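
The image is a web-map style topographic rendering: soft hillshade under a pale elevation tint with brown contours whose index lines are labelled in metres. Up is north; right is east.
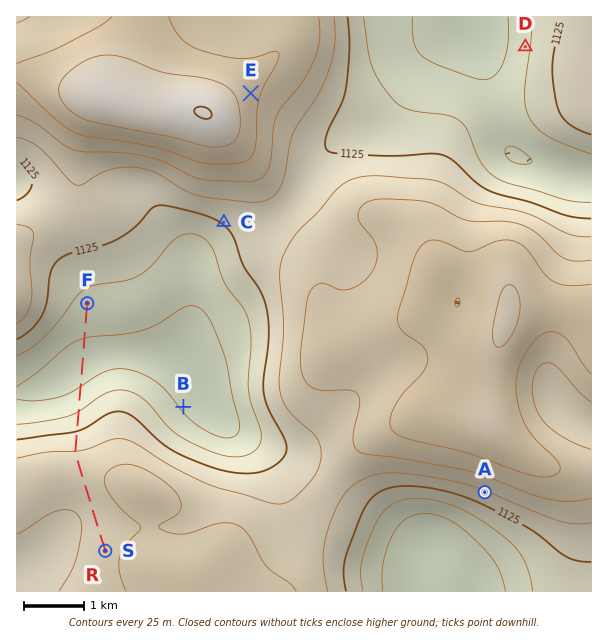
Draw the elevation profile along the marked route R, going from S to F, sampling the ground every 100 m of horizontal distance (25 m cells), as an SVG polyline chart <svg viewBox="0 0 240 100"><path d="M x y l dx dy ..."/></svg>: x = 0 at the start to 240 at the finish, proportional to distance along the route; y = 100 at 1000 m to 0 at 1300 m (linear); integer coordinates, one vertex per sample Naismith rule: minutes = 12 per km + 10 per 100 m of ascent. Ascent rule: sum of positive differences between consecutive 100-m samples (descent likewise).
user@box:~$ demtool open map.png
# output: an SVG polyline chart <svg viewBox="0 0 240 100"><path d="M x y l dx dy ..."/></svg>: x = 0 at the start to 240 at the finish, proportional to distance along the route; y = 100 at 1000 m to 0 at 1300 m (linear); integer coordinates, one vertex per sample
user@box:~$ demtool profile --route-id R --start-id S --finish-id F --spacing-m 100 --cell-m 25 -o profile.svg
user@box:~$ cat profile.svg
<svg viewBox="0 0 240 100"><path d="M0 44l6 1 5 1 6 0 6 1 6 0 5 0 6 0 6 0 5-1 6 0 6-1 5 0 6 0 6 0 6 1 5 2 6 1 6 2 5 3 6 3 6 2 5 3 6 2 6 3 6 2 5 2 6 2 6 2 5 1 6 1 6 1 6 0 5 0 6-1 6-1 5-1 6-1 6-1 5-2 6-1 6-1 6-1"/></svg>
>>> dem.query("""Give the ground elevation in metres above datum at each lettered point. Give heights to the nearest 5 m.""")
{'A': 1145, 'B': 1070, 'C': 1125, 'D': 1095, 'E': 1210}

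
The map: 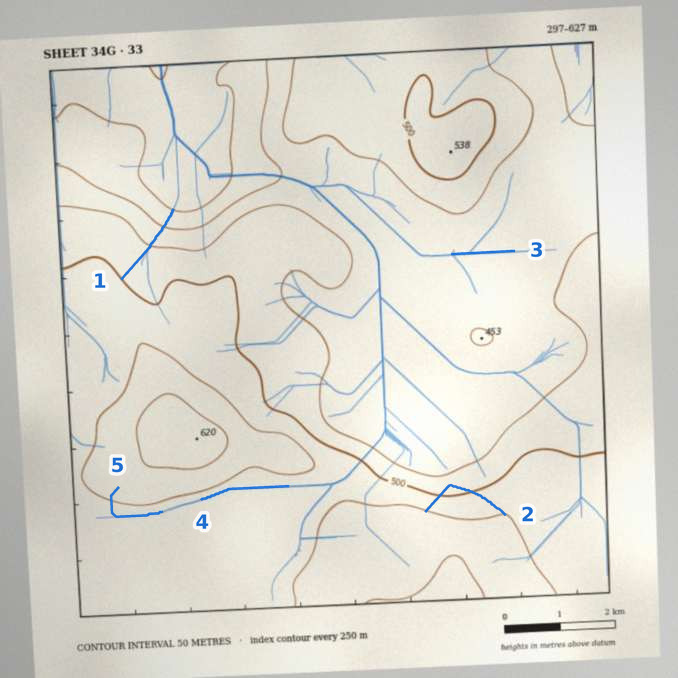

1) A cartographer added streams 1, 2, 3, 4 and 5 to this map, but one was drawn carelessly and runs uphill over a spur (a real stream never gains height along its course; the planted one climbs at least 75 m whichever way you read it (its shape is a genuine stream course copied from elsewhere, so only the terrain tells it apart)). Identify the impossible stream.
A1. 2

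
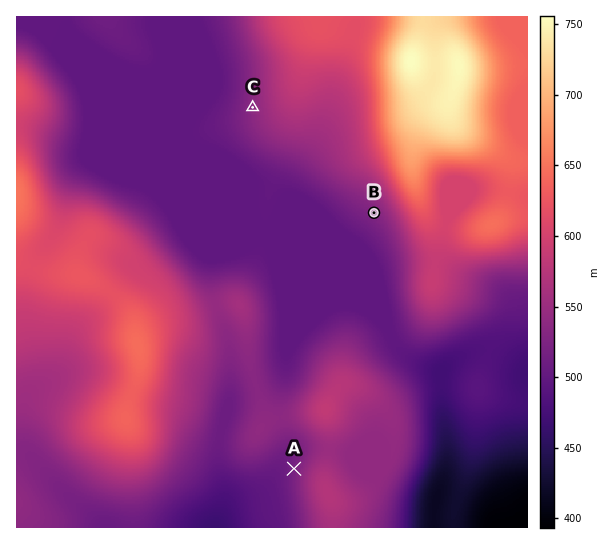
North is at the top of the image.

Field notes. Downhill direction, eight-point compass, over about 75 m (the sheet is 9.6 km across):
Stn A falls W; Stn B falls SW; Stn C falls W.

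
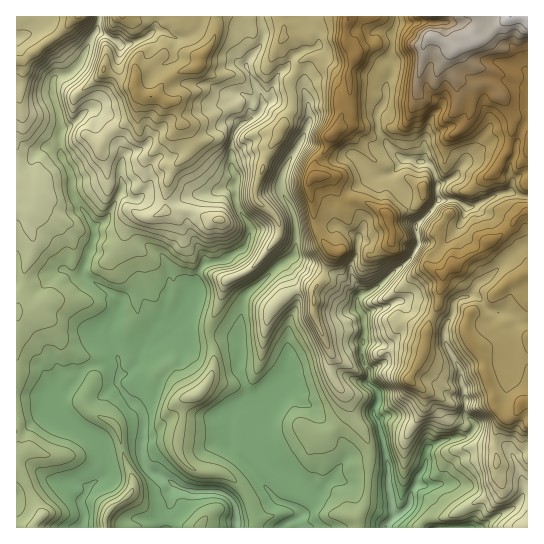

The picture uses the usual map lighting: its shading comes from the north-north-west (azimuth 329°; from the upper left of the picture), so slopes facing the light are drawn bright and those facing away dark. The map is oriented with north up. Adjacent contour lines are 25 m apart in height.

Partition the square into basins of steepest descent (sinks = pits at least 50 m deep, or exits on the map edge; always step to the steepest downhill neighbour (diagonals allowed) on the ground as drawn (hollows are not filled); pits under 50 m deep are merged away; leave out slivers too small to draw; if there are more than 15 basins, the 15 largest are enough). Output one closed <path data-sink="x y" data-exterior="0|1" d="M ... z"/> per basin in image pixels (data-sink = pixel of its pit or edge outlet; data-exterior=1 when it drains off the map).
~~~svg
<path data-sink="386 527" data-exterior="1" d="M527 16l-510 0-1 295 8-30 0-10 9-21 0-11-5-13 0-8 7-15 2-17 8-9 32-20 13-12 7-1 3 3 5 15 4 28 10 6 16 17 15 4 13-5 28-1 20 9 8 0 11-15 26-7 0-13 7-15 2-13 14-20 6-19 7-8 0-17-3-12 13-21 5-3 11 0 19 16 12 4 0 37-8 3-2 10-10 11-2 11-11 12 0 14-7 7 0 11 10 41 6 11 8 6-8 18-1 8-9 12-2 24 19 42-3 11 3 11 15 20 5 16 13 21 6 20-4 45-6 12-5 6 3 10 168 1z"/><path data-sink="237 522" data-exterior="0" d="M97 144l-7 1-13 12-19 11-19 15-4 11 0 9-7 15 0 8 5 13 0 11-9 21 0 10-5 14-3 18 0 153 7 8 18 39 0 4-8 8 0 2 221 1 1-11-6-16-8-14-10-10-8-4-21-1-11-4-11-13-3-13 6-21 1-20 3-4 10-2 8-9 7-12 1-25-4-11 0-11 10-21 5-21 5-6 20-8 14-14 16-22 0-13-8-11-16-12-25 6-11 15-8 0-20-9-28 1-13 5-9-1-10-5-12-15-10-6-4-28-5-15z"/><path data-sink="283 527" data-exterior="1" d="M318 57l-11 0-5 3-13 21 3 12 0 17-7 8-6 19-14 20-2 13-7 15 0 14 20 18 4 9-1 9-16 22-14 14-20 8-5 6-5 21-10 21 0 11 4 11-1 25-7 12-8 9-10 2-3 4-1 20-6 21 3 13 11 13 11 4 21 1 8 4 10 10 8 14 6 16 0 11 103 0-2-11 9-14 3-12 3-32-3-18-16-28-5-16-15-20-3-10 3-12-19-42 2-24 9-12 1-8 8-18-8-6-9-18-7-34 0-11 7-7-1-12 12-14 2-11 10-11 2-10 8-3 0-37-12-4z"/>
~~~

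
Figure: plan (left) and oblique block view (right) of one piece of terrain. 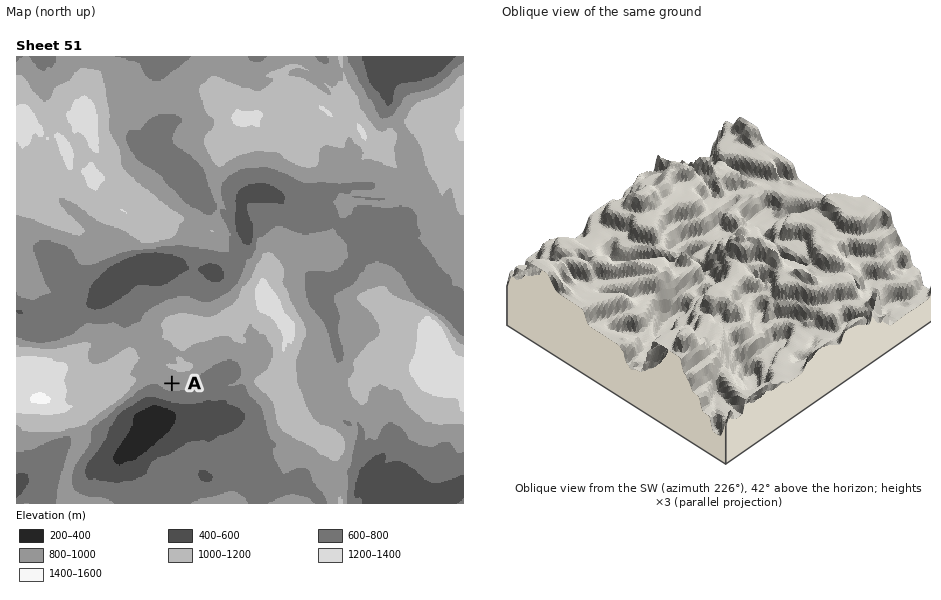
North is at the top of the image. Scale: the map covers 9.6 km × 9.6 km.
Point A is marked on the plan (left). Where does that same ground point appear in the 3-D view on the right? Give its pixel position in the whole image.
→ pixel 739 324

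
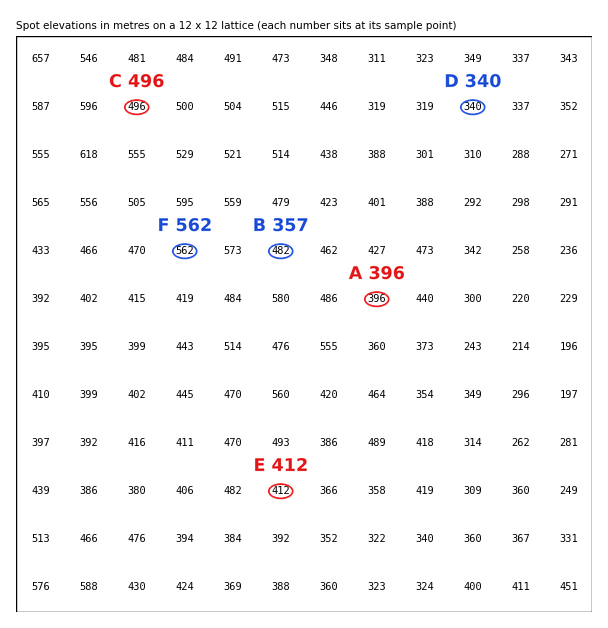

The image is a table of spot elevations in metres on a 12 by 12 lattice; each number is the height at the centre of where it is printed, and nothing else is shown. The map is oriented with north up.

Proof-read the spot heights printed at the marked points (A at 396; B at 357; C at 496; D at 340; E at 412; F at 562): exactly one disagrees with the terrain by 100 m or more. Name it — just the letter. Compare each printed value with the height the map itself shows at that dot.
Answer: B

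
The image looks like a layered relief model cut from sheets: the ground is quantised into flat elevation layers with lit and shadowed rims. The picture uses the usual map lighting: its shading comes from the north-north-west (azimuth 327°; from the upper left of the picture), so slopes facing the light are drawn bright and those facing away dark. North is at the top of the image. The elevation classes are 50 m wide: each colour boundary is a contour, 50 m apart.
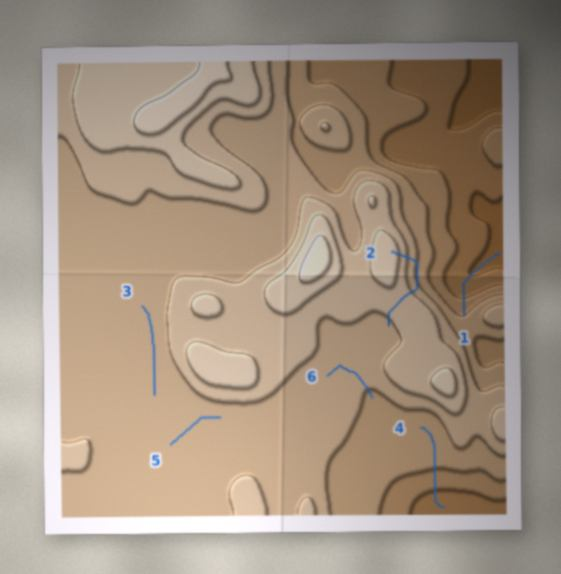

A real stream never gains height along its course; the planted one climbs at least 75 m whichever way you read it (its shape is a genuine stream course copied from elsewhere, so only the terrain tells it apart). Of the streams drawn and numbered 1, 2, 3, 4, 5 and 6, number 2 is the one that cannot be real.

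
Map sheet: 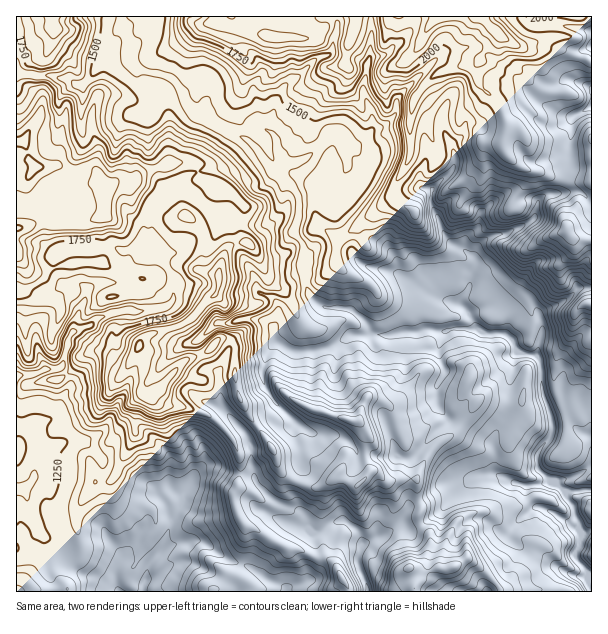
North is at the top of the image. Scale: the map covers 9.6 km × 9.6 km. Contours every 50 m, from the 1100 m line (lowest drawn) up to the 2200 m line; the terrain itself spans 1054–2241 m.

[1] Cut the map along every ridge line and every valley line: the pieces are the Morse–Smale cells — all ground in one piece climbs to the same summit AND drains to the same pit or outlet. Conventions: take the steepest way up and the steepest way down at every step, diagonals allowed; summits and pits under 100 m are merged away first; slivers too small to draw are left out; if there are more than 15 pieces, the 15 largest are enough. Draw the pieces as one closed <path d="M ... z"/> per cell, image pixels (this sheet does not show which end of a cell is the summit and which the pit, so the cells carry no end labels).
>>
<path d="M591 16l-255 0 1 16-6 21-16 7-18 18-13 8-8 15-2 10-8 14 0 4-5 3-9 11 19 27 8 4 19 21 2 17-6 19 10 17 2 37 4 11 14 11 24 1 6 4 13 11 5 11 18 2 8-4 19 0 6-2 22 2-7 18 2 12 5 7-9 18 0 14 3 7 10 12 9 1 31 21 4 4 3 10-2 17 18 9 15 4-1 6 3 8 7 6 4 1-6 1-10 8-12 11-2 10 8 9 19 6 24 18 20 7 7 0 1-2-13-18 6-24-4-3-4-23-6-7-2-8 26-3 0-156-8-1-19 22-3 6 2 47-13 7-9-21-1-28-3-8-21-6-3-9-9-7 0-12-10-15-10-1-17 6-6-7 0-6 7-12 3-15 4-9-1-12 3-6 7-6 9-5 12-1 22-11 7-7 3-15 8-7 12-1 6-11 0-3-4-3-9 0-9-4-14-2-13-7-9-8-2-5 0-12 2-7-1-14-6-13-19-20-4-7 0-11 10-16 14-14 18 10 9 0 25-9 9 12 30 12z"/><path d="M122 28l-10 11-20 36-9 10-5 0-9-6-15-3-38-2 0 180 17 17 12 0 17-6 19-3 21 0 9 6 30 10-1 9-5 7-25 2-4 3-2 4 6 11 13-4 18 2 20-4 7-2 6-7 1-20-11-15-1-15-11-13-2-8 2-18 15-18 16-2 41 28 24 6 16 0 14-14 5-22 3-5-7-9-8-4-12-18-13-13-52-27-8-10-4-10-9-13-9-5-27-6-7-9-2-18z"/><path d="M287 182l-4 6-5 22-14 14-16 0-24-6-41-28-16 2-15 18-2 18 2 8 10 10 1 15 12 18-1 20-6 7-7 2-20 4-18-2-14 5 5 12 0 27 5 6 9 2 5-3 5-11 7 11-5 30 2 4 4 4 7-1 12 8 23 4 25 10 21 22 6 15 1 18 10 3 3 0 0-3-2-9 0-15-5-14 13-11 6-3 13 0 7-5 0-3-14-14-8-15-2-15 9-22 4-4 4 0 15 9 24-2 12-2 20-12 19 0 3-3-5-10-13-11-6-4-24-1-14-11-4-11-2-37-10-17 4-10 2-20-4-9z"/><path d="M434 330l-11 0-6 2-19 0-8 4-40 0-20 12-24 4-12 0-15-9-4 0-4 4-9 22 2 15 8 15 23 23 0 13 5 9 1 24-2 14 12 5 9 0 9-5 7-7 21 11 14-14 7 2 8 7 24-4 0-16 20-24 18-17-12-19 0-14 9-15-7-21 7-19z"/><path d="M335 16l-213 0-1 10 7 15 2 18 7 9 27 6 9 5 9 13 4 10 8 10 52 27 5 5 10-12 5-3 0-4 8-14 2-10 8-15 13-8 18-18 16-7 6-21 0-12z"/><path d="M153 396l-10 1-3 2-6 23 0 15-14 27-4 10-6 7-8 2 2 18-1 26 5 10 10 12 4 9-7 17 4 17 22 0 3-2 4-23 15-19 9-30 9-14 3-12 16-23 6-3 10 0 12 6 13 1-1-18-6-15-21-22-25-10-23-4z"/><path d="M566 178l-2 1-6 14-12 1-8 7-3 15-7 7-22 11-12 1-9 5-7 6-3 6 1 12-4 9-3 15-7 12 0 6 6 7 17-6 10 1 10 15 0 12 9 7 3 9 4 3 15 2 6-23-2-19 3-4 21-9 14-13 14-1 0-105-20-1z"/><path d="M497 475l-12 1-21 10-23 25-20 14 9 11 0 13-3 11-5 6-13 3 6 15-1 7 177 1 1-11-2-4-17-1-16-10-14-12-25-8-8-9 2-10 18-16 10-4-4-1-7-6-3-8 1-6-15-4z"/><path d="M500 36l-18 18-6 12 0 11 6 12 17 15 6 13 1 14-2 7 0 12 11 13 13 7 36 8 6-23 1-35 4-5 17-8 0-45-31-13-9-12-25 9-9 0z"/><path d="M66 374l-6 5-31 5-13 5 0 157 11-4 12-12 19 19 4 9 10 8 7-6 3-9-6-27 2-14 16-27 8-1 1-20-14-17-12-5-14 2-23 14-4-28 19-14 9-19 6-8 0-7z"/><path d="M17 254l0 122 16-2 14-6 12 0 5-6 0-6 8-23 12-7 5 0 7-7 12-5-4-11 3-5 28-4 7-12-1-4-30-10-9-6-21 0-19 3-17 6-12 0z"/><path d="M138 348l-10 18-9-2-9-9-12-5-14 5-6 7-2 4-9 8 3 6 0 7-6 8-9 19-19 14 5 29 22-15 14-2 12 5 13 14 0 23 8-1 6-7 4-10 14-27 4-32 2-6 5-3-5-6 5-31z"/><path d="M216 466l-10 0-12 8-12 21-4 15-6 8-9 28 37-5 27 18 22 7 38 24 4-4 12-3 4-4 1-9 8-12-14-8-14-2-18-8-9-8-15-6-10-14-2-12 0-5 4-7 2-14-16-4z"/><path d="M120 16l-103 0-1 56 19 4 19 0 15 3 9 6 5 0 9-10 20-36 10-12z"/><path d="M375 472l-4 0-14 14-21-11-7 7-9 5-9 0-14-5-3 12 4 15 9 10 1 11 6 4 7-2 9-8 14-4 16 13 3 11 14-8 7-1 14-9 11-19 1-28-9-1-15 3z"/>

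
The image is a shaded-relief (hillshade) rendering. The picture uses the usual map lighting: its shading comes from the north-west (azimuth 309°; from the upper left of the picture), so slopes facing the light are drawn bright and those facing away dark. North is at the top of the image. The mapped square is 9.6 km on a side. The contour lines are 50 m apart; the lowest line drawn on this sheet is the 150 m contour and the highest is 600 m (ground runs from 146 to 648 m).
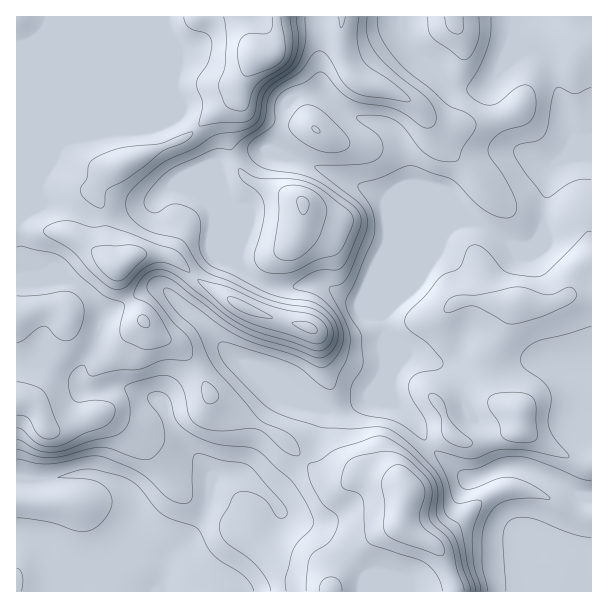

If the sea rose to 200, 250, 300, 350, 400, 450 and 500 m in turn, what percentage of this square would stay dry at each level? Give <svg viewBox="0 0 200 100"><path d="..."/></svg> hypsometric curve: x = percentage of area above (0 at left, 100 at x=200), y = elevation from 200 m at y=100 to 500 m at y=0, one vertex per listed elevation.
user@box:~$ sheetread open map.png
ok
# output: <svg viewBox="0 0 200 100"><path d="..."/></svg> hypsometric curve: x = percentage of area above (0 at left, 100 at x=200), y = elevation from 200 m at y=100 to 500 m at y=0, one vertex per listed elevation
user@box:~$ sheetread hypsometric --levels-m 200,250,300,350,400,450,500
<svg viewBox="0 0 200 100"><path d="M179 100l-37-17-35-16-22-17-23-17-20-16-31-17"/></svg>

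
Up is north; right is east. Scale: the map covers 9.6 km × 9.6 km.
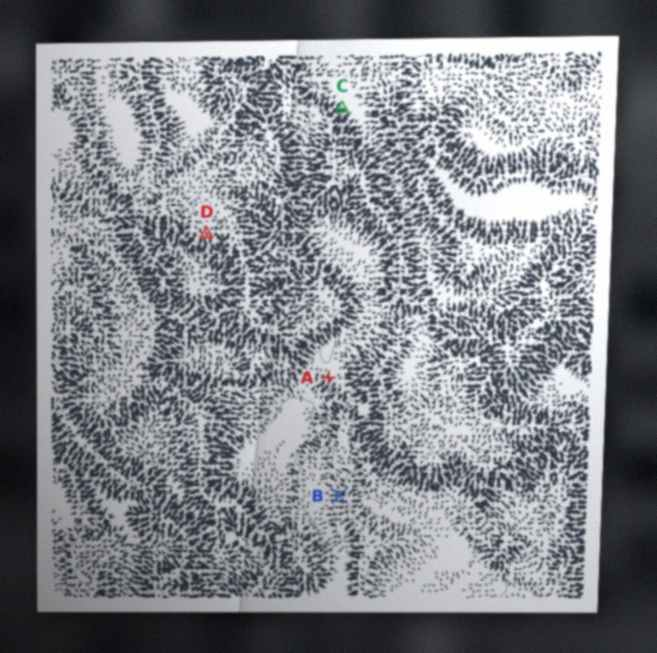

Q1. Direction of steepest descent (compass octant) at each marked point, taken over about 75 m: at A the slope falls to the SW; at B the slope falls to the W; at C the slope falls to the NE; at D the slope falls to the S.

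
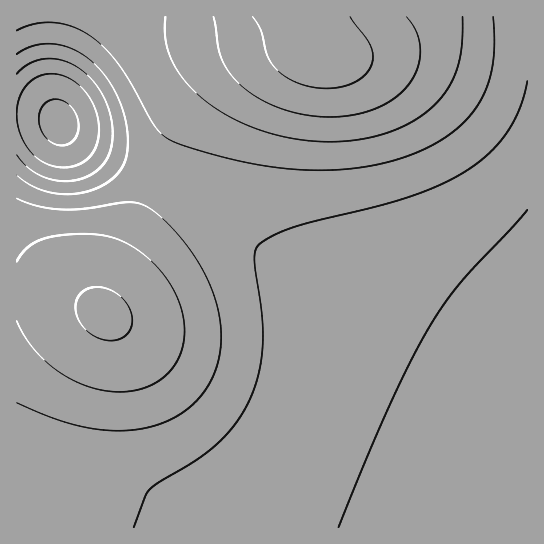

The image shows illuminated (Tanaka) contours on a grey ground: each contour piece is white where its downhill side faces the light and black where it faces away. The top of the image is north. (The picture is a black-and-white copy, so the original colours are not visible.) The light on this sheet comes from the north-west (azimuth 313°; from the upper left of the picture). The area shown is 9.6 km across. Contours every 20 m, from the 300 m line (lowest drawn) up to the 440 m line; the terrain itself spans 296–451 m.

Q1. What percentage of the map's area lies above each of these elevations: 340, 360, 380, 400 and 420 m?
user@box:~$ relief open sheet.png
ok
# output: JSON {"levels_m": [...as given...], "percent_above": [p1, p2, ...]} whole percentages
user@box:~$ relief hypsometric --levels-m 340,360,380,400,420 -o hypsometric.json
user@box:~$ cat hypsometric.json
{"levels_m": [340, 360, 380, 400, 420], "percent_above": [83, 57, 35, 20, 7]}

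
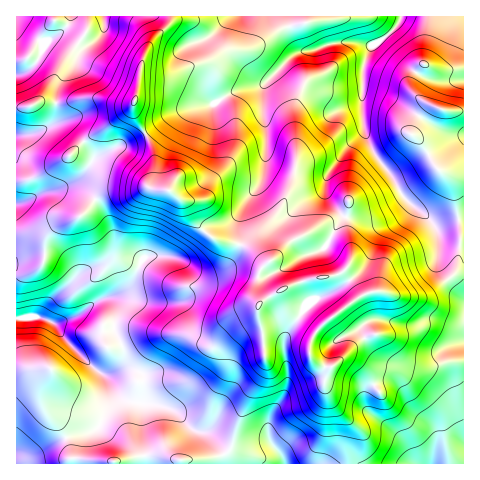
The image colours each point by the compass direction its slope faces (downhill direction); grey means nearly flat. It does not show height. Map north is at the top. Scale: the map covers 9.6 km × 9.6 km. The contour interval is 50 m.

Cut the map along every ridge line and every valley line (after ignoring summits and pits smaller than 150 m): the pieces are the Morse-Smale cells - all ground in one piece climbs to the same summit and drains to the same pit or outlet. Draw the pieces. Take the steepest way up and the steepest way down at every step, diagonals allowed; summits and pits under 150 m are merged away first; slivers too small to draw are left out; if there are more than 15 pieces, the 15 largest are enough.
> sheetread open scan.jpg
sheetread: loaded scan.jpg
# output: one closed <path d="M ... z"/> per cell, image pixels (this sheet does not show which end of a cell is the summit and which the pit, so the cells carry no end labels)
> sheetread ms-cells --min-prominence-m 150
<path d="M463 16l-291 0-3 9-16 15-7 12-13 52-10 1-27-7-11 0-24 6-23-2-10 5-12 1 0 124 29-1 10-6 19-5 8-4 17-20 9-4 26 0 11-4 26 3 18 15 9 19 12 11 10 5 22 4 10 5 14 13-8 15 0 14 4 10 17-11 7 15 31 24-7 13 0 14 6 7 14 4-6 16 9 20 17 20-3 14 2 26 114 0z"/><path d="M150 188l-16 4-30 1-14 13-8 10-8 4-19 5-10 6-29 3 0 229 332 1-1-26 3-14-17-20-7-13-2-9 6-14-14-4-6-7 0-14 7-13-31-24-7-15-19 11-2-24 8-15-14-13-10-5-28-6-16-14-9-19-6-6-15-10-13 0z"/><path d="M171 16l-154 0-1 90 12 1 10-5 23 2 24-6 11 0 27 7 10-1 13-52 7-12 16-15z"/>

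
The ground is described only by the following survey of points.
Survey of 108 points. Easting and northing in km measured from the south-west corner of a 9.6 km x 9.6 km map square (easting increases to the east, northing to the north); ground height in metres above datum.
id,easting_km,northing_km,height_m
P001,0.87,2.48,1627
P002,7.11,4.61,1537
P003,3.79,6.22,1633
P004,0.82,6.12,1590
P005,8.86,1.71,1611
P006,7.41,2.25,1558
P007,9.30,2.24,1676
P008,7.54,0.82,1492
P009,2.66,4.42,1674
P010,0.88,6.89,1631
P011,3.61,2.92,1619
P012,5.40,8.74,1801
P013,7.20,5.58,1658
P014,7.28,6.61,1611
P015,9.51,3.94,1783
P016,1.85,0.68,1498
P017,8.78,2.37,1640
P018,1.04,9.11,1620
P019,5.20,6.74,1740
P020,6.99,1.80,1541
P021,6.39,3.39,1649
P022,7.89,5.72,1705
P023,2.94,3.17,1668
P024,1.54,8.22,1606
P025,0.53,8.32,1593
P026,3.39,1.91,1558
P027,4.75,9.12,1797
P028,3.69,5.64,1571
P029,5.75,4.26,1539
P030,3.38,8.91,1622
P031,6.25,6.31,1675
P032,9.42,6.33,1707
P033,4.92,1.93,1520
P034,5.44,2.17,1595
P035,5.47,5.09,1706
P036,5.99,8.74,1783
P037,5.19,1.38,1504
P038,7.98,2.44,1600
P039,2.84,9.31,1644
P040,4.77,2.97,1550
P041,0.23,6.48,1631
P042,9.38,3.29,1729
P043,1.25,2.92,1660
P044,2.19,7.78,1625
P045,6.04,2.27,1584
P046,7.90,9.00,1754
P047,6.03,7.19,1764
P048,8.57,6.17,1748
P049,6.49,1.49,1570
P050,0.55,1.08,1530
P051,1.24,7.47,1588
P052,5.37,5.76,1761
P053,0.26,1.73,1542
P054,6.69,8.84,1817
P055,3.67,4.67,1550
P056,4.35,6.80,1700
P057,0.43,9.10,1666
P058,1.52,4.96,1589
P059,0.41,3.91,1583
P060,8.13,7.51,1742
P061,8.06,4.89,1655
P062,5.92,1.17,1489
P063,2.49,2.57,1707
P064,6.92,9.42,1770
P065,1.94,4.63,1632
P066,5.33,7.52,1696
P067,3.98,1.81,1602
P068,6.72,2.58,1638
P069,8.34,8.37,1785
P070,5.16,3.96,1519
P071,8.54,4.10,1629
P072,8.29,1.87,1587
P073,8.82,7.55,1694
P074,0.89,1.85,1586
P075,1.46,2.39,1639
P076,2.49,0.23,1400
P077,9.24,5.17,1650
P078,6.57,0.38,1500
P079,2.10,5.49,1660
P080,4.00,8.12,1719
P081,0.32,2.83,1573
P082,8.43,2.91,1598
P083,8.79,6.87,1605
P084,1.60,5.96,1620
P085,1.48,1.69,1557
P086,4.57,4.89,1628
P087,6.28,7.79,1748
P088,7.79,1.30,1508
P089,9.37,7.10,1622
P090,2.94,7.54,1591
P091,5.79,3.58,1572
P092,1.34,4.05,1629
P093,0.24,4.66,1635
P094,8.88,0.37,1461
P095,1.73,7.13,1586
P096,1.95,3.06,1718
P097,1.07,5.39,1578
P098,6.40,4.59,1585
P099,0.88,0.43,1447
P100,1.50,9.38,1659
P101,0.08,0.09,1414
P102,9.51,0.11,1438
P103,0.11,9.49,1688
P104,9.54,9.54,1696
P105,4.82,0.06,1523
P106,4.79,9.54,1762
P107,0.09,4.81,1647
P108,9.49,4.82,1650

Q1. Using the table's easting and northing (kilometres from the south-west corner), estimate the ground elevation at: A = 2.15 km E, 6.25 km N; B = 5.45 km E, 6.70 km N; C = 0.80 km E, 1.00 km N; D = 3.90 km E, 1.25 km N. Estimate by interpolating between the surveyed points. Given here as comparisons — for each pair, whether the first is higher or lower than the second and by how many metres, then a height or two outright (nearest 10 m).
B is higher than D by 180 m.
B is higher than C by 180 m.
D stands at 1560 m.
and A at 1670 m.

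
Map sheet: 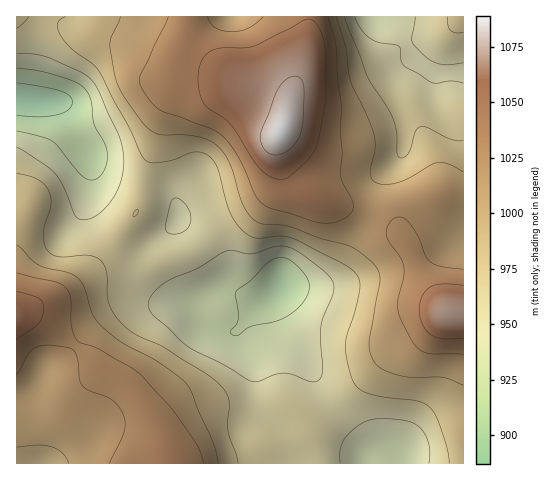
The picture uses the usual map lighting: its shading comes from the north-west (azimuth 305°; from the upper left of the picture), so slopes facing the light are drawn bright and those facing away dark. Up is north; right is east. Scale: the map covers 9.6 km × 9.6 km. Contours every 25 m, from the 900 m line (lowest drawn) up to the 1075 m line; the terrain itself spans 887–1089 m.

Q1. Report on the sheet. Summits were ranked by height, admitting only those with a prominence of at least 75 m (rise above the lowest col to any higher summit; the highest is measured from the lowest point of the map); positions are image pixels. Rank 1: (283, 131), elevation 1089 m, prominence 202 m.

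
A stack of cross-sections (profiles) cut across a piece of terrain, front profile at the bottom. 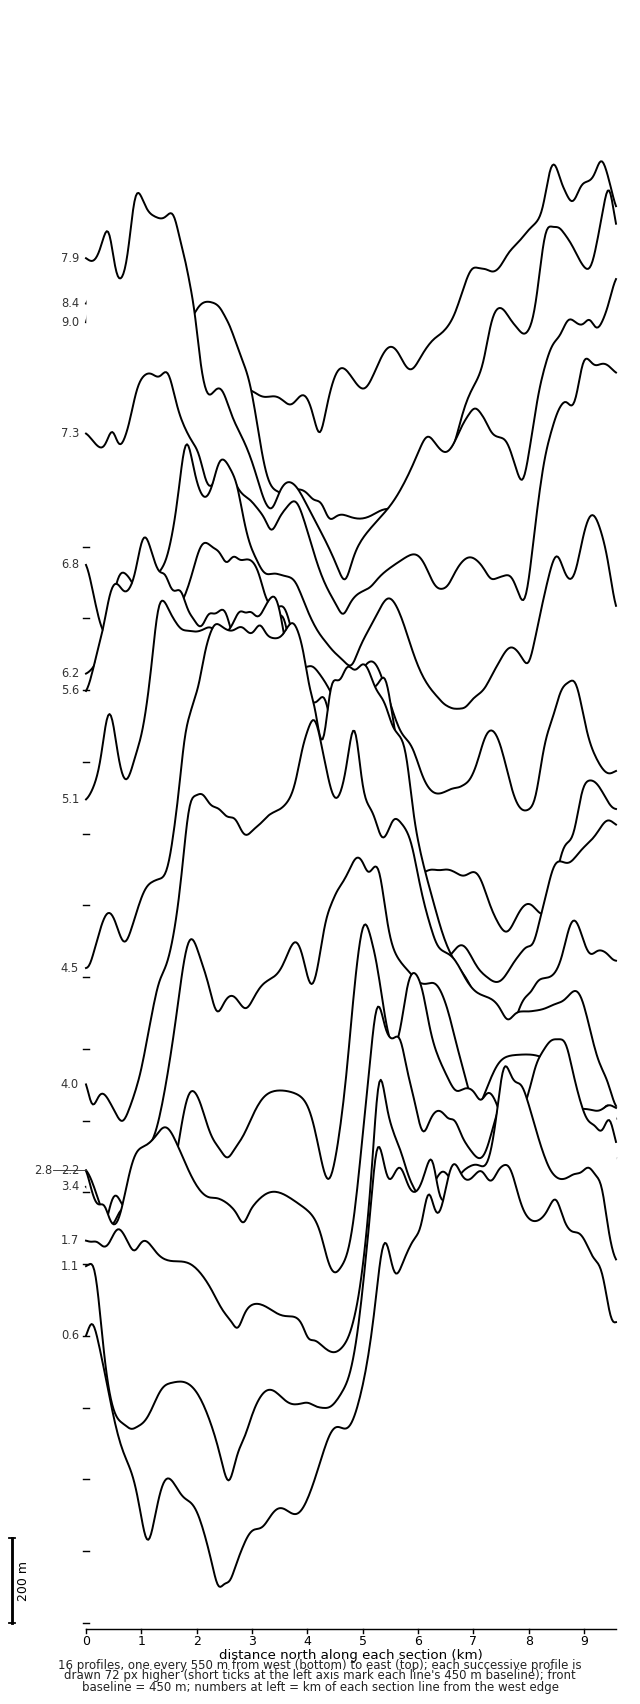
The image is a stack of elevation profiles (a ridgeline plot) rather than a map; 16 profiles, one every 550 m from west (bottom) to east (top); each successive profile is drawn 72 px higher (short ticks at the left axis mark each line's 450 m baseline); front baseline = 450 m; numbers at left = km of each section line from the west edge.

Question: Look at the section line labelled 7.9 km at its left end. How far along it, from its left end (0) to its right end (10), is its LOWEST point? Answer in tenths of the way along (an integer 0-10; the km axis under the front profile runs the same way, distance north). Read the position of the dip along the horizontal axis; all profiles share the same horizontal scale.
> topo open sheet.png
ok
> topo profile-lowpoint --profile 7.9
5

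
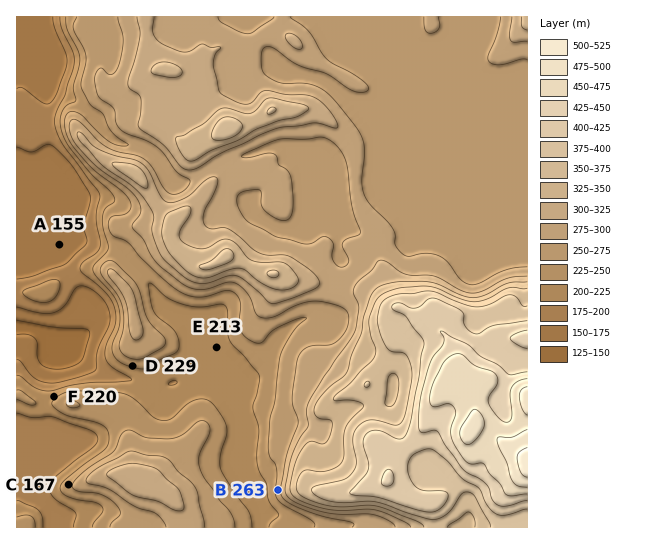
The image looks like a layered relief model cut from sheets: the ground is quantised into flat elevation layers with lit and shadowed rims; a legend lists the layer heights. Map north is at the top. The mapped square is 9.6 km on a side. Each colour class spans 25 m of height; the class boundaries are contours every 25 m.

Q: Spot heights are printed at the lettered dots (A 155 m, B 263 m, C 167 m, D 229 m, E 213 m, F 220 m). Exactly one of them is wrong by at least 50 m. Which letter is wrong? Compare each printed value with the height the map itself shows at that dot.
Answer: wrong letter C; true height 242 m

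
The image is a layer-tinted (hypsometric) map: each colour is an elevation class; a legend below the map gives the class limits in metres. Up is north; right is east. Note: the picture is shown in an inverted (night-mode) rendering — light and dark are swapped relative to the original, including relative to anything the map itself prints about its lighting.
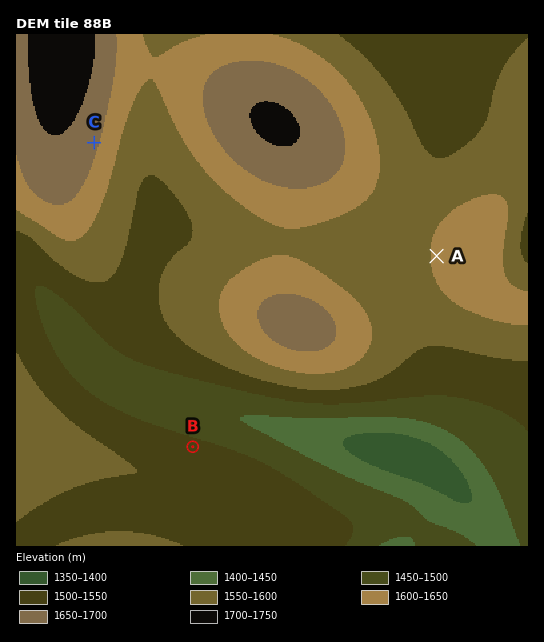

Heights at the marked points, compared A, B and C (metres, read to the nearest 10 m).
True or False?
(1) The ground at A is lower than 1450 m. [False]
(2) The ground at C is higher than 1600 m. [True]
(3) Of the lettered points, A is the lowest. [False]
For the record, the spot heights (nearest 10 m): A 1610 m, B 1520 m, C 1660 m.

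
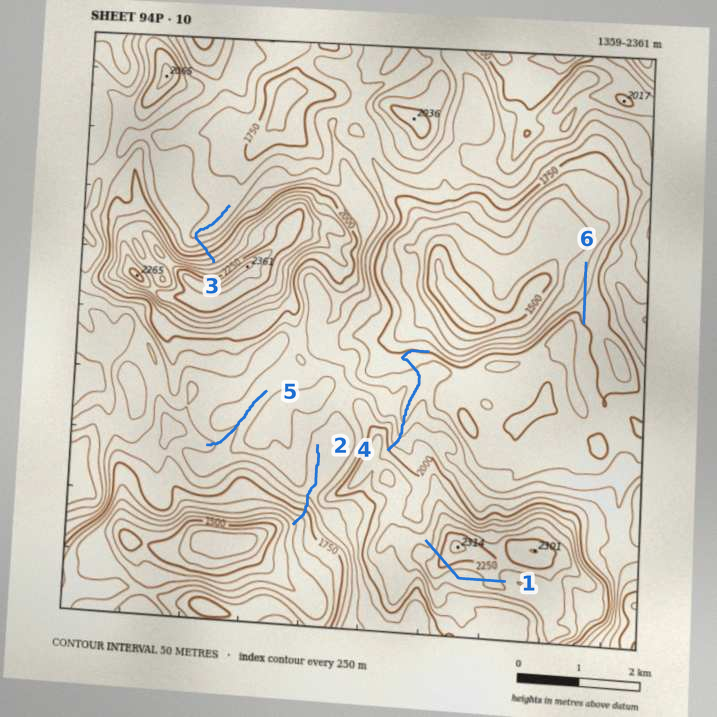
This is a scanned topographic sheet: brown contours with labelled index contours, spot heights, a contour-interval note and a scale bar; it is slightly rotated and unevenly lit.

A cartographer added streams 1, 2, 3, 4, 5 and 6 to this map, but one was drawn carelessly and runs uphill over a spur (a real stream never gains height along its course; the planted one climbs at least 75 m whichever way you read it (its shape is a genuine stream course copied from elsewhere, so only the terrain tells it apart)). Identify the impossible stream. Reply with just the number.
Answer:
1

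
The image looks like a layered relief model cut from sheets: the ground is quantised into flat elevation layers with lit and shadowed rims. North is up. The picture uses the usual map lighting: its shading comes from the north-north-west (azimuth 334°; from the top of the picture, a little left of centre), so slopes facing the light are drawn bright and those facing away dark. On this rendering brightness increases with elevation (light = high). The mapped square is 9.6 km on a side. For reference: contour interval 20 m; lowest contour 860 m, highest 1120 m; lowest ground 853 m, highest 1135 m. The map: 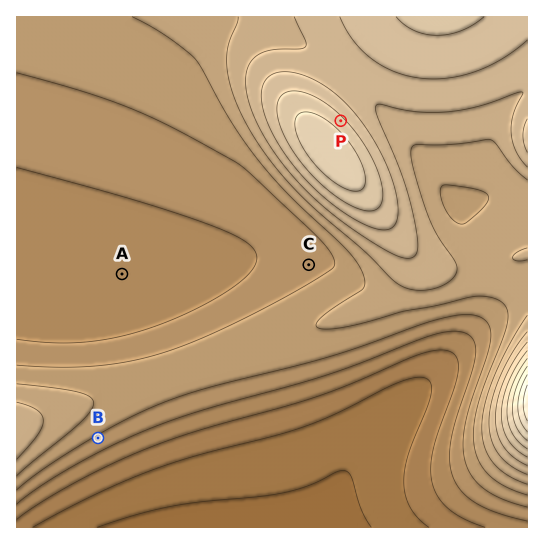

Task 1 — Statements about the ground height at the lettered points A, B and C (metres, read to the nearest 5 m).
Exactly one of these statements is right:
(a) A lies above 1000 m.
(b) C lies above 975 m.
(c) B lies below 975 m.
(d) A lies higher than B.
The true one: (c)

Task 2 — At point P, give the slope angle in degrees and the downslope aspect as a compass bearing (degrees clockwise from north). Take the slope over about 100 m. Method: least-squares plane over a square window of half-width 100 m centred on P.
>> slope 5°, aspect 44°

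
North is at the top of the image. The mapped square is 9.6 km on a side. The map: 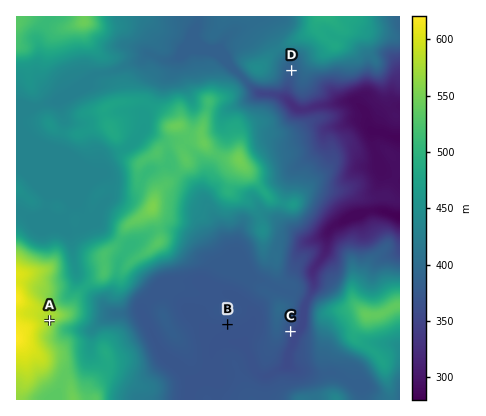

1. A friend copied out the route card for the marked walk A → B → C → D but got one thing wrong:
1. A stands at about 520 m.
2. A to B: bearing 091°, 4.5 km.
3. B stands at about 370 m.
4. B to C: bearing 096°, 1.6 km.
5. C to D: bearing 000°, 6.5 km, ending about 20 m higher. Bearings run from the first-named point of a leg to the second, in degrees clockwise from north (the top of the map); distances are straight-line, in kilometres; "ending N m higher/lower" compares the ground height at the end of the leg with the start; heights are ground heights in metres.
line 1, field height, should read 570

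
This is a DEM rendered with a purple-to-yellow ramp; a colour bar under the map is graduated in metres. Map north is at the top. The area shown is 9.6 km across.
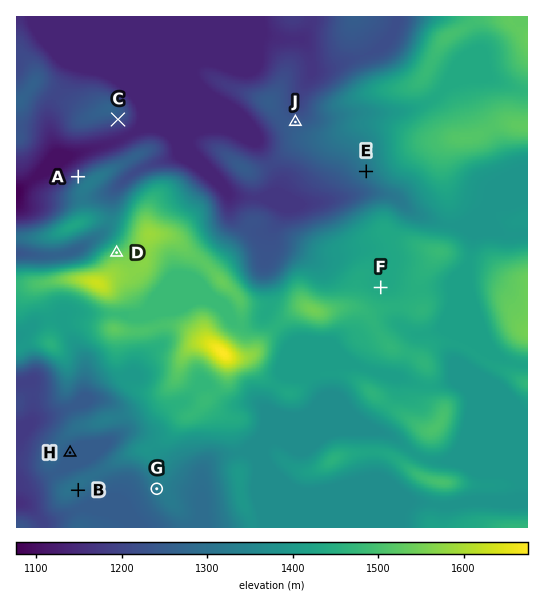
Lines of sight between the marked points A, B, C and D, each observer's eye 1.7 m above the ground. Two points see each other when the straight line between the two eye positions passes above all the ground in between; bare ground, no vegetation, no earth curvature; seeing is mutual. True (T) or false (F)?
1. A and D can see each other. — F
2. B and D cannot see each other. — T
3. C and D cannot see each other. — F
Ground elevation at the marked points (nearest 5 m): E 1310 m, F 1435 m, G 1320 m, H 1255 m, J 1245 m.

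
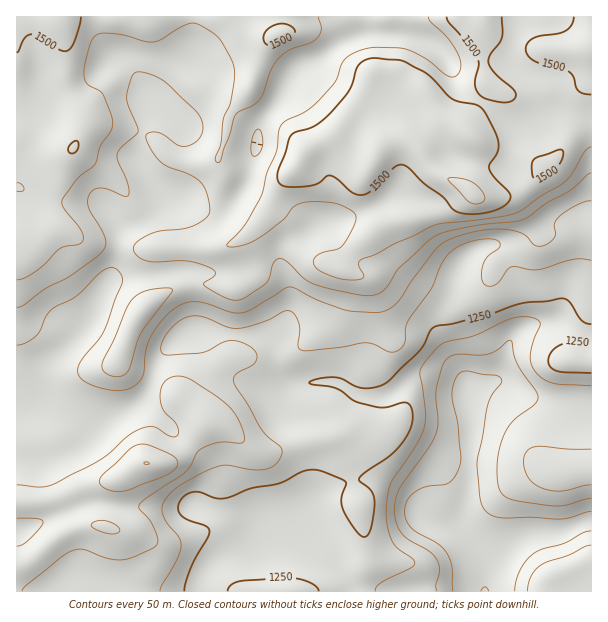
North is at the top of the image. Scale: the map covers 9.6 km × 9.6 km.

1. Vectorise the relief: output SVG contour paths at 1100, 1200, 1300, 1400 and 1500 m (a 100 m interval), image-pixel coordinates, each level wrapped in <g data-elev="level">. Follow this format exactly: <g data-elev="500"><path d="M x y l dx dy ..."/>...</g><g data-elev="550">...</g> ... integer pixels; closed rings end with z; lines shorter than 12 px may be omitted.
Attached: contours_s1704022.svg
<g data-elev="1100"><path d="M453 591l-1-24-5-13-9-10-27-16-5-9-1-9 2-9 7-9 12-5 22-4 5-4 5-9 3-8 0-7-3-30-6-32 3-13 6-8 7-1 15 3 13 1 3 2 3 3-1 3-9 11-4 10-11 57 3 37 2 8 4 6 6 4 9 2 30-1 27 2 11-1 22-7"/><path d="M591 531l-9 2-18 10-21 6-10 5-7 7-6 9-4 11-1 10"/></g><g data-elev="1200"><path d="M375 591l1-4 6-5 27-13 6-5-2-4-15-12-7-9-4-18 0-20 4-19 24-35 8-16 2-18-5-42 5-9 13-15 9-5 29-7 36-17 10-1 11 1 6 3 1 3-7 17-3 13 1 9 5 9 7 7 11 4 37 3"/><path d="M591 449l-57-2-8 5-3 10 2 9 5 9 5 5 10 4 18 2 28-6"/></g><g data-elev="1300"><path d="M160 591l2-6 15-26 4-13-2-9-12-13-5-11 1-9 6-9 8-7 9-6 20-11 13-5 9-1 27 5 14-2 9-6 4-10-3-6-10-8-8-9-27-46 0-5 2-4 15-8 5-4 1-6-2-5-10-7-14-4-9 3-13 7-7 3-38 1-3-4 1-8 6-10 9-10 11-5 9-1 11 2 22 10 10 0 25-7 17-9 6-1 6 3 5 9 1 7-2 15 1 3 3 2 36-2 28-5 9 2 12 6 6 1 6-2 5-5 3-22 25-35 12-28 8-9 10-6 23-6 9 0 5 3 1 3-1 3-12 9-5 10 0 14 3 4 4 1 5 0 4-3 9-13 5-3 25 3 36-11 9 0 9 1"/></g><g data-elev="1400"><path d="M104 533l12 1 3-2 1-2-4-5-10-4-9 0-5 3 0 3 2 1z"/><path d="M111 491l15 0 38-15 12-8 1-3 0-4-6-6-21-9-7-2-8 2-7 5-28 28 0 4 2 3z"/><path d="M109 375l11 1 8-4 12-37 31-42 2-3-2-2-10 0-15 3-9 4-7 7-28 61 1 8z"/><path d="M17 307l7-2 23-17 24-12 26-19 8-9 1-5-1-6-15-27-2-6 0-6 4-7 7-3 9 1 17 7 3-1 0-12-10-21-1-7 4-8 17-15 0-4-9-21-2-9 4-20 3-4 3-2 13 2 14 7 30 28 6 8 3 9-1 8-5 7-8 4-10 1-15-11-6-3-9 1-3 4 5 13 10 12 7 5 23 8 10 8 6 11 3 16-4 8-14 8-10 3-23 2-13 5-10 7-2 3 0 5 4 6 9 4 39 0 23 6 5 3 1 5-11 7 0 3 17 11 10 4 6 0 6-1 21-14 5-6 4-16 6-5 8 3 16 17 12 7 44 10 10 1 8-2 9-6 14-21 27-25 8-6 11-4 24-5 45-5 9-3 23-16 23-13 17-15 4-2"/><path d="M254 156l-3-4 0-9 3-9 4-5 4 5 1 12-4 7z"/></g><g data-elev="1500"><path d="M462 213l14 1 15-2 11-5 8-7 0-5-1-3-15-15-5-9 1-4 6-9 2-6 0-8-2-7-10-19-6-8-4-2-23-6-25-25-27-14-29-2-6 2-6 3-4 6-7 21-18 23-16 13-19 6-5 3-13 38 0 9 6 4 13 1 15-2 8-3 7-6 3-1 8 4 14 13 10 3 9-4 24-24 7-2 6 3 16 15 19 14 10 13z"/><path d="M535 179l10-3 12-8 6-10-1-8-4 0-24 9-2 9 1 8z"/><path d="M70 153l4 0 3-3 2-6-2-3-3 0-5 5-1 4z"/><path d="M17 53l8-15 7-4 6 2 22 14 8 1 4-5 3-7 6-22"/><path d="M269 45l7-1 15-8 4-3-1-4-4-4-6-1-6 0-8 3-5 5-2 6 1 4z"/><path d="M447 17l2 5 12 14 17 24 1 6-4 17 2 9 5 5 4 2 20 3 8-3 2-3-1-4-20-18-5-8-2-4 2-8 12-16 0-21"/><path d="M574 17l-2 7-5 6-8 3-19 3-7 2-6 6-1 7 3 6 7 5 32 9 5 6 5 13 4 3 9 1"/></g>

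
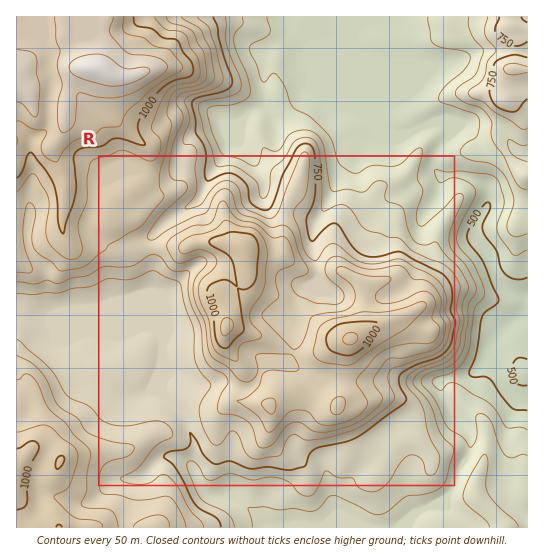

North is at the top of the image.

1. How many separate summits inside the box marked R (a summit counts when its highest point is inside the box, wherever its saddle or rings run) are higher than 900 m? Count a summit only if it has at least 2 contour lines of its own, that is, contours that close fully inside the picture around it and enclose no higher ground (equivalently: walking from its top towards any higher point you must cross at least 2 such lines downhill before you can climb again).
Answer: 2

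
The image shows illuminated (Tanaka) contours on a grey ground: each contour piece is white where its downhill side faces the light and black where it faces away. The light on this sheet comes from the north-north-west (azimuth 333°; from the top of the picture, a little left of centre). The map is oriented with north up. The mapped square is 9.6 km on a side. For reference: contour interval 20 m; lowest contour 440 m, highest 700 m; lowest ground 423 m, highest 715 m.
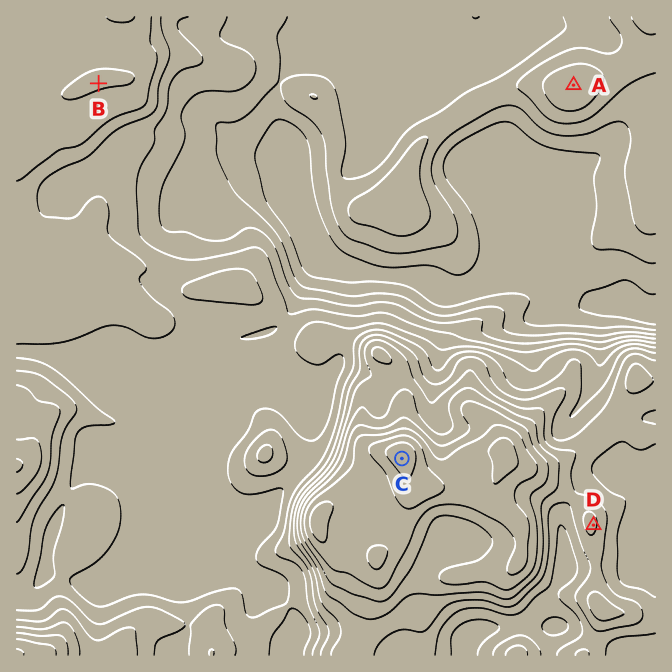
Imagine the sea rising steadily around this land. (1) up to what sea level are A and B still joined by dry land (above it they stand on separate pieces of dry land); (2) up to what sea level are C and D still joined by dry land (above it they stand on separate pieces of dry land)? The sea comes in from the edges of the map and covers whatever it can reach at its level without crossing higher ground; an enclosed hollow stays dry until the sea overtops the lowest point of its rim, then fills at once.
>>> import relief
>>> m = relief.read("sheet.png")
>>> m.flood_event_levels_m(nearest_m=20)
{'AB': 480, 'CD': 600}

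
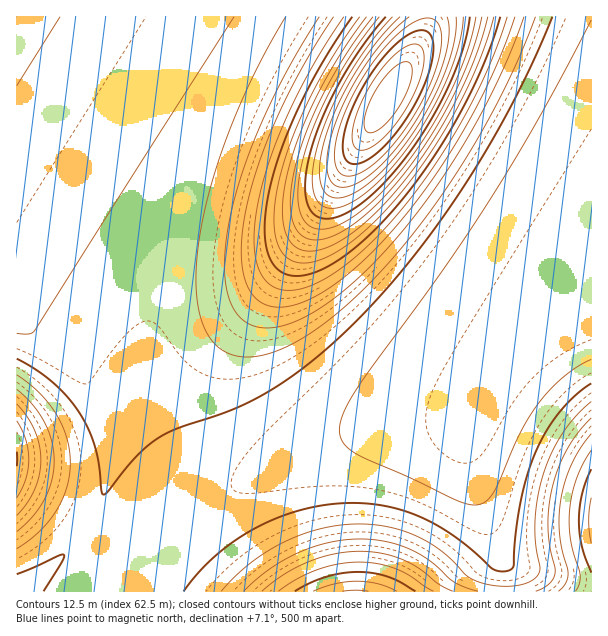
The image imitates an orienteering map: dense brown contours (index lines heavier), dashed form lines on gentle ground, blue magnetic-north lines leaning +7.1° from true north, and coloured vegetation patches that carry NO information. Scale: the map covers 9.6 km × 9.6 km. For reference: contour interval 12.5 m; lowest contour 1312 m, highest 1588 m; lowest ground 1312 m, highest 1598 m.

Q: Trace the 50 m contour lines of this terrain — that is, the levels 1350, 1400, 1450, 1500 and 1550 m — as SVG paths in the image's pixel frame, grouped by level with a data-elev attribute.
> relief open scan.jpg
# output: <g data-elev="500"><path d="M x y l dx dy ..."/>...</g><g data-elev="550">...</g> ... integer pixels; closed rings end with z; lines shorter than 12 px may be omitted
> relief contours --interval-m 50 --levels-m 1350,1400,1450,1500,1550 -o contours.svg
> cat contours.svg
<g data-elev="1350"><path d="M17 389l16 16 11 17 8 19 2 20-2 19-8 20-11 16-16 16"/></g><g data-elev="1400"><path d="M478 591l-24-9-24-21-20-12-24-8-26-2-31 4-30 10-30 17-25 21"/><path d="M591 418l-11 13-10 13-8 15-6 17-6 22-2 24 1 21 6 30-2 6-4 5-13 7"/><path d="M17 86l43-69"/><path d="M319 17l-31 52-26 53-20 51-13 49-5 41 1 16 3 15 5 13 6 10 9 6 10 4 12 1 15-3 17-6 18-11 37-29 40-42 38-49 36-56 29-57 24-58"/></g><g data-elev="1450"><path d="M397 591l-19-7-21-3-22 3-22 7"/><path d="M591 498l-2 23 2 22"/><path d="M360 17l-26 37-23 41-18 40-12 39-6 33 0 27 3 11 4 8 6 6 8 3 10 1 11-2 13-6 14-8 30-25 30-33 29-40 26-44 21-45 14-43"/></g><g data-elev="1500"><path d="M386 17l-22 27-20 31-17 33-13 32-7 28-2 24 5 17 4 5 6 4 7 1 9-2 11-4 12-8 24-21 25-29 23-35 19-37 13-35 7-31"/></g><g data-elev="1550"><path d="M345 176l6 0 9-3 18-13 21-23 18-27 15-31 8-28 1-21-3-6-4-5-6-1-9 2-20 13-21 22-20 31-15 31-8 29-1 12 2 9 4 6z"/></g>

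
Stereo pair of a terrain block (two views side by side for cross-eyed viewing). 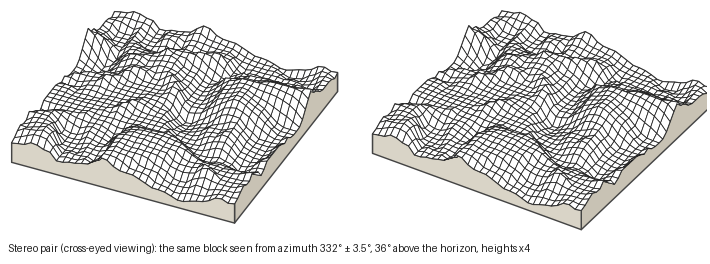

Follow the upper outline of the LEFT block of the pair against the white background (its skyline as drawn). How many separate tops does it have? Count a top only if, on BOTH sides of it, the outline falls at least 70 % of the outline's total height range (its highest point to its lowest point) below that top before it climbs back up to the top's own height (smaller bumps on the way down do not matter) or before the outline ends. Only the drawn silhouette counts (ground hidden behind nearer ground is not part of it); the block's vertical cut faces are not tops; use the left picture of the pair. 0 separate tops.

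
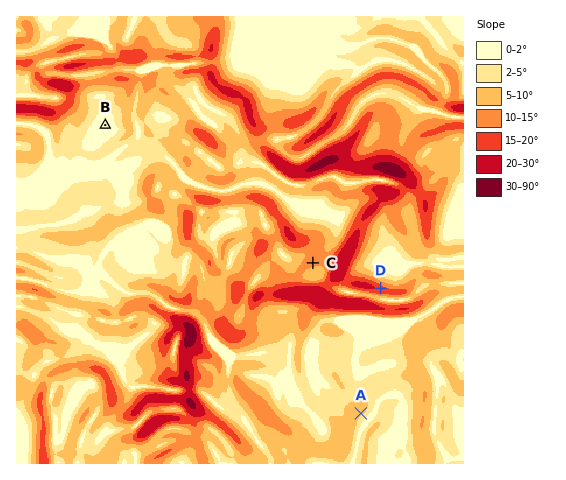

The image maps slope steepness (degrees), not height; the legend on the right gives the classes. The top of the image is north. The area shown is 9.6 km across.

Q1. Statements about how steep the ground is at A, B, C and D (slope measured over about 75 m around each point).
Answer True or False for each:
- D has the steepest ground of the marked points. True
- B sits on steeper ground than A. False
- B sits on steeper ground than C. False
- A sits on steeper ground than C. False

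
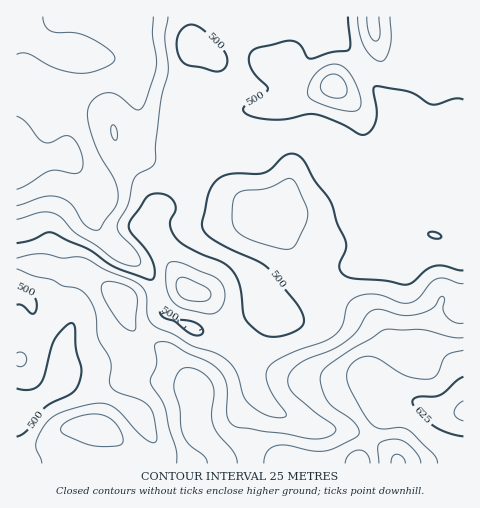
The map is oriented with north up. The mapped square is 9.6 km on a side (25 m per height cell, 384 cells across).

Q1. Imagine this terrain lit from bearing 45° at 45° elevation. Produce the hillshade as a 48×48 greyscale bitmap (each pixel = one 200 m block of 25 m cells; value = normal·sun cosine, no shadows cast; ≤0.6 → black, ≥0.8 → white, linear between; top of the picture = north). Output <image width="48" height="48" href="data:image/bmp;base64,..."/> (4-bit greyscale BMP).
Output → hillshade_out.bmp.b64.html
<image width="48" height="48" href="data:image/bmp;base64,Qk32BAAAAAAAAHYAAAAoAAAAMAAAADAAAAABAAQAAAAAAIAEAAATCwAAEwsAABAAAAAAAAAAAAAAABEREQAiIiIAMzMzAERERABVVVUAZmZmAHd3dwCIiIgAmZmZAKqqqgC7u7sAzMzMAN3d3QDu7u4A////AHdnd3d3d4modlVXmqh4mqqpiKzbhTNGd3dndmZmaJqoZEVoq5iJq7u6may5ZCNWd4dmZVVWiruWQ0aLy5mavMy6mZmGQzRWZod2ZmZ5vMp1NFisyqq7zLqId2VEREVVVHd3iJms3blkRXm7uqu7qYZVVENFZlVVVXd4mqvMy5dURXmrqruphlRERERXd2Znd2eJmqqqqGVERXiau7qXVURVVVVnh3iIiGeImZiIdlVEVniru6l1VVVmZmZ4mZqpiGeIiId3ZmZmZ4m8y6hlVmZmZmaJq7uoiHiZiHd3d3d3d5vNy6h2d3d3dniau7qYiImZh3d2Z3h3ebzdy5iIiIiIiImruqmHiJqph3ZlZ3d3i93cupmZmZqpmZq7qYh4maqpiHZVZ3d4ve3LqZmZmaqqmZqqmIiJq6qZiHZVZ3ir3tuZmZmZmZmZiImZmZmru5mYiHZWZ4rN3JdniZmZiIiId3eJqqq7u5mHiHZVZ5zcl1RXiZmYiId3d3eau7qqqph3d2VEV5zJUiNXmZmIh3d3d3irzKmZmYhmd2VEaLy2IkV5qpmId3Z3iJq8y6iImXZWZ2VWi962JHmry5iHdmd4mau8upd5q1VWd3Z5zv6lR6zMypiHZmeJqqq6qYiKzFVniHit//tkaszMuph2ZniZqqmZmIibzHiZmJrf/qZFi8y6qHZlZ4iZmZiIiIiaqqqqqr3/2VI3q7qZh2VVZ4iImZiIiIiIiKqqrN/shBJpqpmHZUVWeIiJmZmIiId3iJmave24UiWKqYh2VVZniIiaqpmIiIiImZmazduXVFiqmId2ZWeIiZmaupmIiImaqaqrzLqXZniZiIh2ZniIiZmqqpiIiJmZmaqru7qYdmiJmZh2Z4iImZqrqZiIiJmYiKqqq6mHZWeJmZh3eImZmaq7qYiIiIiIiJmaqqmGVWiaqZh3iaqpmau7mIiIiIiIiJmZqph2VXiZmYiImqupmry6h3iIiIiIiIiJmYdlVomYiIiJmqqYiruph3iIiIiIiHd4iHZUV4iHd4iJmZmIiruYd4iIiIiIiGZ3iHVEaJh3d3iImYiImqqYd3iIiIiIiGZnh2RFeZh2d4iIiIiIiZmHd3iIiHeIiFZnd2VWiZh2d4iIh3d3eIh2ZmeJiHeIiFZnd2VXmqh2Z4iHd2ZmZnZlRWiZmHeIiFZnh3Z4q6hmZ4iHd3dmZmVDNHmqh3d4h2Z4iHeJq6hmaImIiIiIh3UyRpu5h2Znd3eJmYiZq5dmeJmIiIiIiHU0abyoZlVnd4iaqZmaqpdmeIh3iId3iHVXrNuGVVZniImqqpmZmYdmZ3d3iHZWeId5zslmd3eJmJmqqZmZiIdlVWZniHZniZib3aZXiZmamZqpmYiIiHdUNGeJmHeJmqmqunRYmZmZmZmYiHd3d3ZTNWiamYiZqqqamFNZqZiZiJiHd3dneIZURoqqmZmZmqmZhjNquYiIiId3d3d3iIZVZ5qqmJmZmZmIdTSLuYd3d4d3d3d3iYdVZ5qpmJmImZiIdDScuXd3dw=="/>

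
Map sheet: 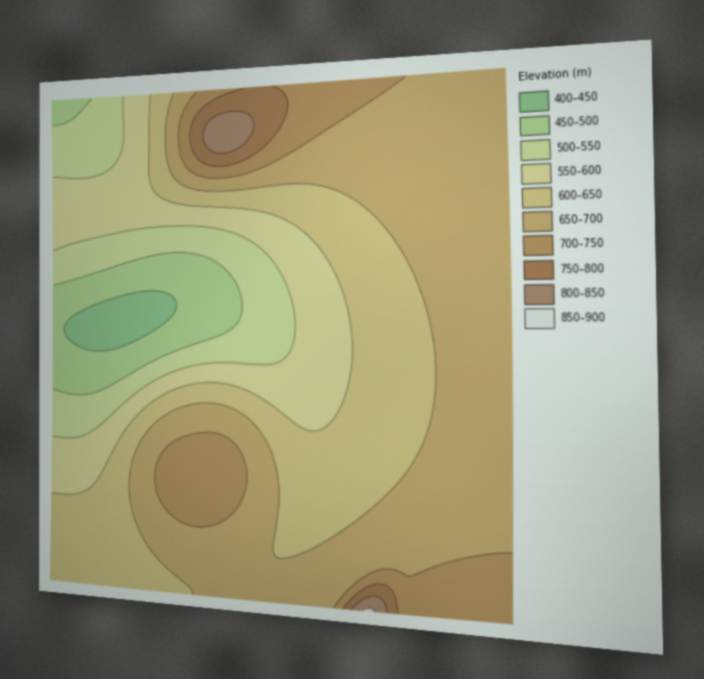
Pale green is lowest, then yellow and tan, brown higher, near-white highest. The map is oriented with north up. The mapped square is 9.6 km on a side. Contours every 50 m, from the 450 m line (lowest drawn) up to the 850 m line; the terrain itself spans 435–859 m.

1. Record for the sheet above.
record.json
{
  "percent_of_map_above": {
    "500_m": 91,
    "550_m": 80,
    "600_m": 67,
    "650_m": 45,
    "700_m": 12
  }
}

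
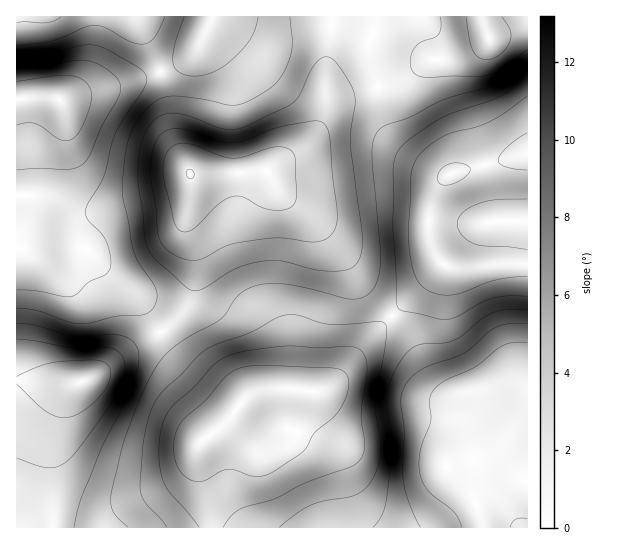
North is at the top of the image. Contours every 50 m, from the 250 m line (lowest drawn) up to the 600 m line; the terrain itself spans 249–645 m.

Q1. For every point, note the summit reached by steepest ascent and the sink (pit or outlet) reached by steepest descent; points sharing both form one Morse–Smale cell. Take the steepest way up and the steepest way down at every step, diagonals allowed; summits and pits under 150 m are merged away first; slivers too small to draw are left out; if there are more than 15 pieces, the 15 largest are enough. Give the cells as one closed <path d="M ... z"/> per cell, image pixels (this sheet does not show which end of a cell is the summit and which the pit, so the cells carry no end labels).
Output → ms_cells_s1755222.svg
<path d="M527 16l-194 0-8 54 0 36-5 19-8 13-11 11-34 22-76 4-4 54 8 25-2 35-8 20-15 16-9 6 0 3 26 30 52 41-8 12 0 6 4 7 19 18 7 3 9 0 17-7 10-15 10-35 2-2 13-1 9-6 34-42 77-79 12 4 21 0 22-4 31-1z"/><path d="M331 16l-314 0-1 233 17 3 22-3 32 2 27 28 13 9 16 15 16 27 2 2 4-3 20-20 8-20 2-35-8-25 4-54 76-4 34-22 11-11 8-13 5-19 0-36z"/><path d="M527 264l-30 0-22 4-21 0-12-4-77 79-34 42-9 6-13 1-2 2-10 35-10 15-17 7-13-2-22-19-5-11-9 9-15 9-7 8-2 13 11 41 3 28 316 1z"/><path d="M161 332l-30 16-46 33-12 3-24 0-33-3 1 147 194-1-3-28-9-33-2-16 2-5 7-8 15-9 10-10 8-13-52-41-14-14z"/><path d="M85 249l-30 0-17 3-22-2 1 130 32 4 24 0 12-3 46-33 29-17-17-28z"/>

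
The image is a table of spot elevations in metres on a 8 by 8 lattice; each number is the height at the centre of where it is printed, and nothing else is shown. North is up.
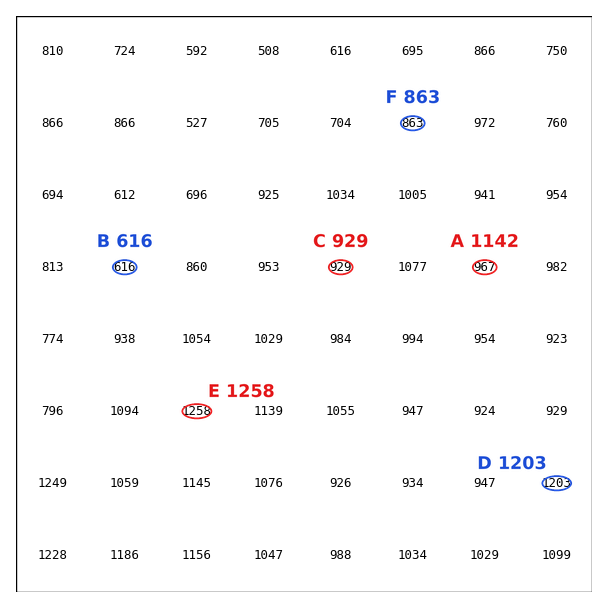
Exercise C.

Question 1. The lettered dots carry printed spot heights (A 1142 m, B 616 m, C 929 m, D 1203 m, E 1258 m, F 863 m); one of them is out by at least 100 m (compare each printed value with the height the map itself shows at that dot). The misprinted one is A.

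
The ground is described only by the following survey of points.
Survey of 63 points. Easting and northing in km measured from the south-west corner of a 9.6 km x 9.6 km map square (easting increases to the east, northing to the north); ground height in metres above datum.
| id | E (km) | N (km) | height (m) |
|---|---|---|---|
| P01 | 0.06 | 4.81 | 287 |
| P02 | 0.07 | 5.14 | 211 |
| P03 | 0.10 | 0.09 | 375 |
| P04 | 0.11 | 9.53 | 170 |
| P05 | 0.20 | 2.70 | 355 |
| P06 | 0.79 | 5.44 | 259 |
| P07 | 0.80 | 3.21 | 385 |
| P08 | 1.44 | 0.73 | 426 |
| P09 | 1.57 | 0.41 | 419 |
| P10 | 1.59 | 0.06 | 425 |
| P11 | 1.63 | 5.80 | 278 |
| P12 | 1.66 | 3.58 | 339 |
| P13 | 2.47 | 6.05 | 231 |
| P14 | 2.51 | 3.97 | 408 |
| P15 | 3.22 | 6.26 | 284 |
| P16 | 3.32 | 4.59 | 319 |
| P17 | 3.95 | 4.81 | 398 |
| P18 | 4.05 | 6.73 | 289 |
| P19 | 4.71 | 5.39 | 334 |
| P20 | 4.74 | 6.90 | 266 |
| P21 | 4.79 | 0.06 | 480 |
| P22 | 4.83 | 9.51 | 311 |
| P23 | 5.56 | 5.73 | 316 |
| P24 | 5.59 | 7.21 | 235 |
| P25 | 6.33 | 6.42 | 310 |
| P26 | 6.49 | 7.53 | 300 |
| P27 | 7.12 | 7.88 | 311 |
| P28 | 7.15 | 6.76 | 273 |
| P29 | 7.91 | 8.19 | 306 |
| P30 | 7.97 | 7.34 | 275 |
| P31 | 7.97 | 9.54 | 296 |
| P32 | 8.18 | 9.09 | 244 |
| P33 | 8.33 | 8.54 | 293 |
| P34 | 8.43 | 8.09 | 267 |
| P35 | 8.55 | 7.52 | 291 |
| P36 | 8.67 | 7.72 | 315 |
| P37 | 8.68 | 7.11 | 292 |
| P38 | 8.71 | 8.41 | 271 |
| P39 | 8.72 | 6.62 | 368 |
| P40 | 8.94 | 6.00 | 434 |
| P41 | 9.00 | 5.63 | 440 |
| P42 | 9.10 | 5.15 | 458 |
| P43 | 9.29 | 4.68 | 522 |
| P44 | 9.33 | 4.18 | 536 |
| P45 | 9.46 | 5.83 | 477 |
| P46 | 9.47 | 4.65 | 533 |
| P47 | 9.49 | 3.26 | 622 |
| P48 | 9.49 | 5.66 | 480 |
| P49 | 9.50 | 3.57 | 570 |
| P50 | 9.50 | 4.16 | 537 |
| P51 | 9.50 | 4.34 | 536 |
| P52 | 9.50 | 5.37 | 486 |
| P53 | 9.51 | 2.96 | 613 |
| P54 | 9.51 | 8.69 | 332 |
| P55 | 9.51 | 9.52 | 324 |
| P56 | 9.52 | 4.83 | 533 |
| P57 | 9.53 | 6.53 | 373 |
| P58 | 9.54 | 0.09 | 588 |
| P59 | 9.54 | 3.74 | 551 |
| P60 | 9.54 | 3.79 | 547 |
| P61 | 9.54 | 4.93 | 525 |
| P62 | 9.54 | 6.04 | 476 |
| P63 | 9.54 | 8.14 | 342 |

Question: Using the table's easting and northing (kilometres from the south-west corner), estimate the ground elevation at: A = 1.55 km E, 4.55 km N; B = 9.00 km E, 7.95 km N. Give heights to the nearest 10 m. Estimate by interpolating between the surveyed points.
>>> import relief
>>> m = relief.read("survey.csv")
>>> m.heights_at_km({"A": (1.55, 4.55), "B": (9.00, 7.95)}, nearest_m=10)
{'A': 310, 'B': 330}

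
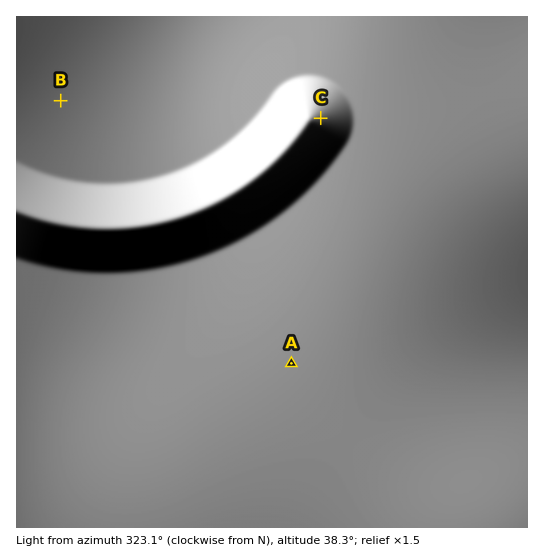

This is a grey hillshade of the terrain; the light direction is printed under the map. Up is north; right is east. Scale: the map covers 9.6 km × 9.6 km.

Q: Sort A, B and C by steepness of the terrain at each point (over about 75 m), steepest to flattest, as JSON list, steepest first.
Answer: ["C", "B", "A"]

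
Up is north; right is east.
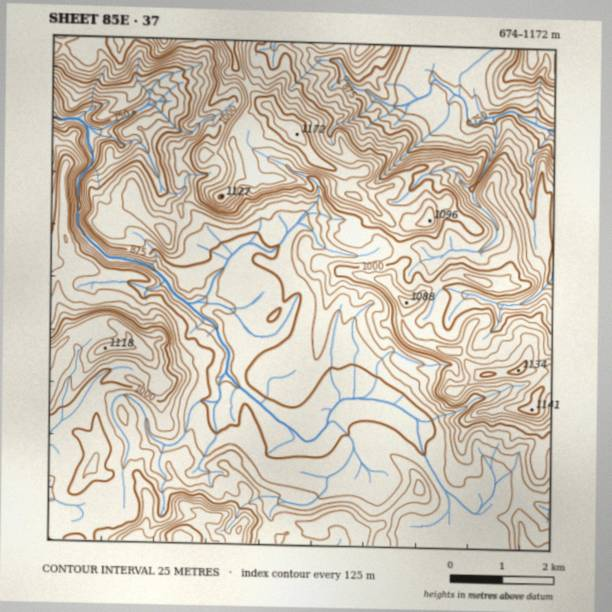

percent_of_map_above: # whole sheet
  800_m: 93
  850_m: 87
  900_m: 61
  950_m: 43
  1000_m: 24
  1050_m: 12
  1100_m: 3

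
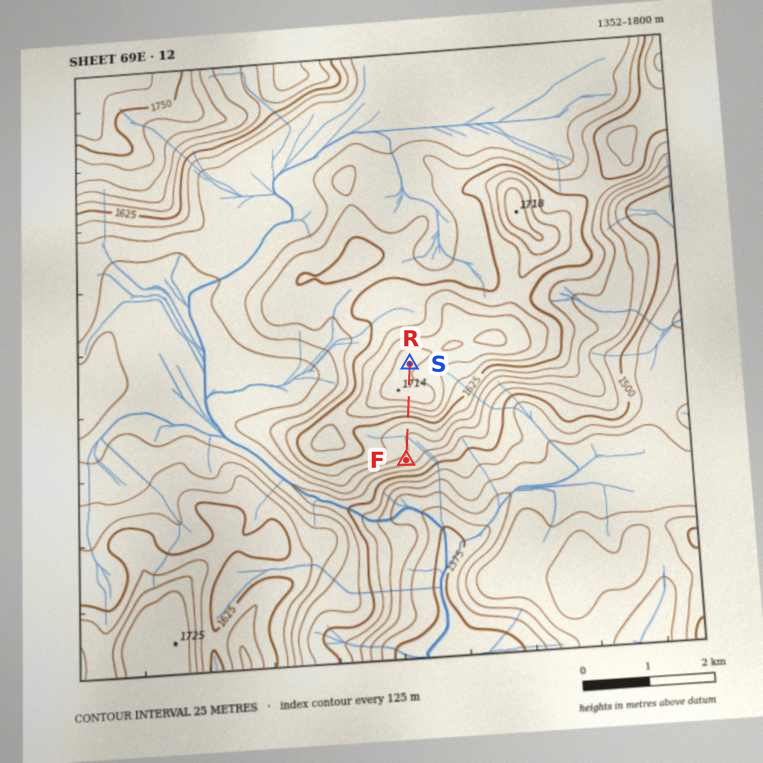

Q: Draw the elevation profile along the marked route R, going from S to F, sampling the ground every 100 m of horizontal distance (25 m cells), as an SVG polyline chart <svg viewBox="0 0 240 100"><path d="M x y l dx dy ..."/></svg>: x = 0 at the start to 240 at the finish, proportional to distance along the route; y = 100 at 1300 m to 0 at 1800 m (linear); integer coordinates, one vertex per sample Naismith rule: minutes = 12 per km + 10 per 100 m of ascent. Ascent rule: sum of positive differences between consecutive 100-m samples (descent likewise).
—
<svg viewBox="0 0 240 100"><path d="M0 19l16 0 16 1 16-1 16-1 16 0 16 3 16 6 16 6 16 6 15 4 16 2 16 0 16 0 16 0 16 2 1 0"/></svg>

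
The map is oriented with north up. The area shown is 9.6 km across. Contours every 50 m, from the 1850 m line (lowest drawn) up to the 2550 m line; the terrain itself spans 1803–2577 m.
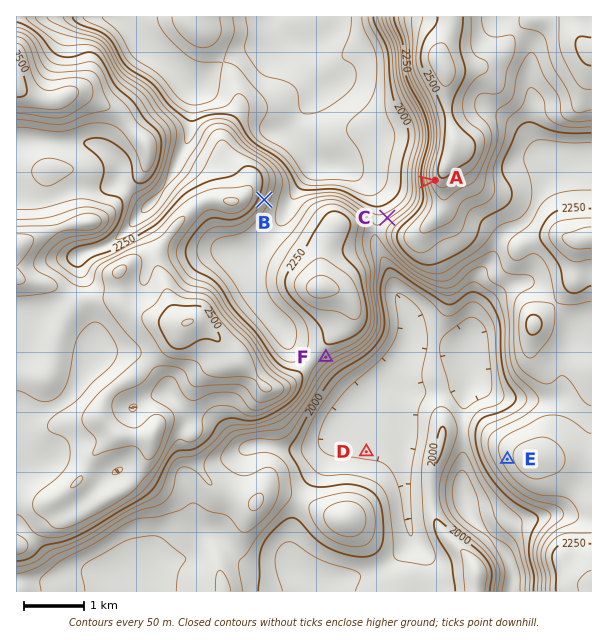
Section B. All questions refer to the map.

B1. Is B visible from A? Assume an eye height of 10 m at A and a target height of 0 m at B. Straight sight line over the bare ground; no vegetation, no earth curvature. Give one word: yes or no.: yes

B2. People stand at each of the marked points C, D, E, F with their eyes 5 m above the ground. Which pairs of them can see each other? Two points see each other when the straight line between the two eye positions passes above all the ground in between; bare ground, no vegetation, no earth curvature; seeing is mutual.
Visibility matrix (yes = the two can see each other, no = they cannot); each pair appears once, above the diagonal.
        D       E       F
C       no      no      no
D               yes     yes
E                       yes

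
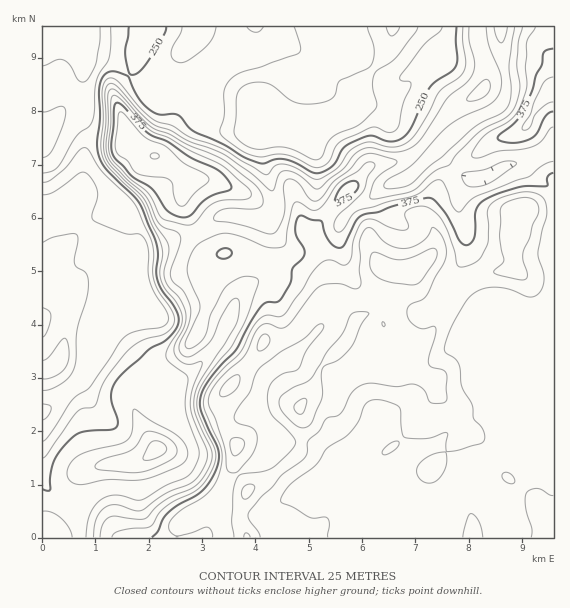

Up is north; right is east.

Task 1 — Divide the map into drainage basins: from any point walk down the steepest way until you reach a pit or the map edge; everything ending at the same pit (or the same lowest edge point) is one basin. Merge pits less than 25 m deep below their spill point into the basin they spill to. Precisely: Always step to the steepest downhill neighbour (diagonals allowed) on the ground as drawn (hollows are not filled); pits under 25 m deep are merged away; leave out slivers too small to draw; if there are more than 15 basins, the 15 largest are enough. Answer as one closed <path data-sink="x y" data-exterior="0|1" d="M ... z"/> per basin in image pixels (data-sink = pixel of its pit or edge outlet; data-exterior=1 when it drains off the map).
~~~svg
<path data-sink="43 412" data-exterior="1" d="M553 90l-11 9-18 30-12 6-9 2-12 5-16 13-12 6-22 22-16 32 1 5 8 11 1 16-4 8-18 15-25-1-11-9-8-17 0-11-3-5-21-23-4-7-30 37-12-11-26-8-29-22-32-12-25-7-20-13-19-7-21-19-1 4-5 3-21-3-17 0-4 3-15 23-12 10-10 4 0 358 511 1z"/><path data-sink="393 27" data-exterior="1" d="M476 26l-324 0-19 45-16 16-3 10 8 19 5 21 21 17 19 7 20 13 25 7 32 12 29 22 26 8 12 11 24-31 23-22 10-14 11-4 18-1 16-8 40-45 30-20 3-5 0-19-8-22z"/><path data-sink="501 27" data-exterior="1" d="M553 26l-76 0 1 17 8 22 0 19-3 5-30 20-40 45-16 8-18 1-11 4-10 14-16 15 3 8 21 23 3 5 1 15 7 13 6 6 12 4 18 0 18-15 4-8 0-11-10-21 12-27 26-27 12-6 16-13 12-5 9-2 12-6 18-30 12-10z"/><path data-sink="72 27" data-exterior="1" d="M151 26l-109 1 1 151 13-5 9-9 12-20 6-5 38 3 5-3-1-15-10-23-1-9 3-5 16-16 5-16 9-15z"/>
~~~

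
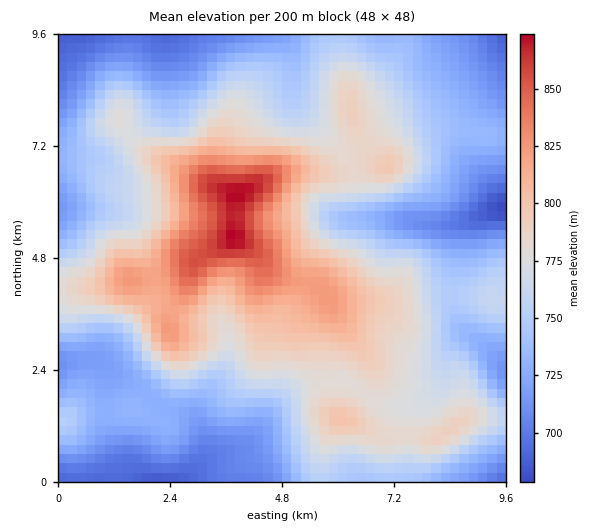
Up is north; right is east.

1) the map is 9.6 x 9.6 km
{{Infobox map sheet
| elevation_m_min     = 675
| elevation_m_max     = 875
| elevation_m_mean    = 760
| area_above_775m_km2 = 35.6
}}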